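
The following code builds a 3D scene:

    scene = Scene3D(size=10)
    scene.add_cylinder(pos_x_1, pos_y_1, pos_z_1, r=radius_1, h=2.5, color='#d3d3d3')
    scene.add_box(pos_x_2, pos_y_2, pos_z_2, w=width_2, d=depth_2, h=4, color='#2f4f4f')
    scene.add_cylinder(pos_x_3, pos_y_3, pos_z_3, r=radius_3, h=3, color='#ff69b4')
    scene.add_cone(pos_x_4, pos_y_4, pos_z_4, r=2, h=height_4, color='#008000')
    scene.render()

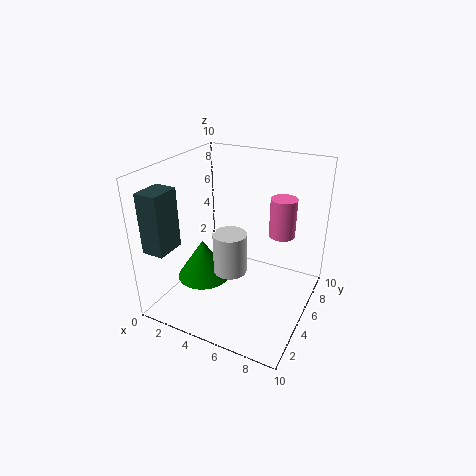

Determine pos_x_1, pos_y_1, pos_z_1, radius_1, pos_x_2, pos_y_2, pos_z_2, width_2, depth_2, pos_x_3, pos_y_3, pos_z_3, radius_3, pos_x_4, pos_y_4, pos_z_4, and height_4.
pos_x_1 = 6, pos_y_1 = 2, pos_z_1 = 4.5, radius_1 = 1, pos_x_2 = 0.5, pos_y_2 = 0.5, pos_z_2 = 5, width_2 = 1.5, depth_2 = 2, pos_x_3 = 7, pos_y_3 = 8.5, pos_z_3 = 4, radius_3 = 1, pos_x_4 = 2, pos_y_4 = 5, pos_z_4 = 1, height_4 = 3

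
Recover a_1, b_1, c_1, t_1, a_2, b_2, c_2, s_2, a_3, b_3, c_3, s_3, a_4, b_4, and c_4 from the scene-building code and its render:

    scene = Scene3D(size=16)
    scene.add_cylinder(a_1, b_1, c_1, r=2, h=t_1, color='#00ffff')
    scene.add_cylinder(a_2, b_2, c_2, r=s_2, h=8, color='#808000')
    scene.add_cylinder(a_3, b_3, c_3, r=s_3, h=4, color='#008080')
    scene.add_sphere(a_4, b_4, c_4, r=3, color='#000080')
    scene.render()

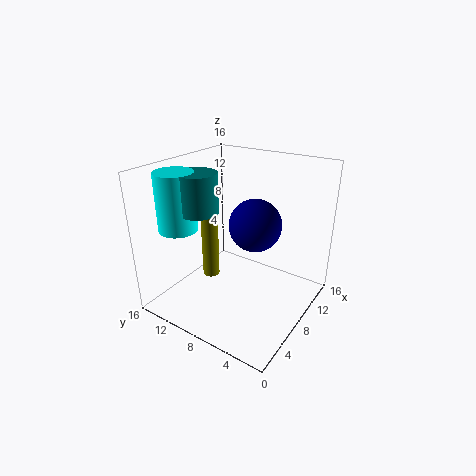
a_1 = 3
b_1 = 12
c_1 = 10
t_1 = 6
a_2 = 8
b_2 = 12
c_2 = 2
s_2 = 1
a_3 = 4
b_3 = 10
c_3 = 12
s_3 = 2
a_4 = 10
b_4 = 7
c_4 = 9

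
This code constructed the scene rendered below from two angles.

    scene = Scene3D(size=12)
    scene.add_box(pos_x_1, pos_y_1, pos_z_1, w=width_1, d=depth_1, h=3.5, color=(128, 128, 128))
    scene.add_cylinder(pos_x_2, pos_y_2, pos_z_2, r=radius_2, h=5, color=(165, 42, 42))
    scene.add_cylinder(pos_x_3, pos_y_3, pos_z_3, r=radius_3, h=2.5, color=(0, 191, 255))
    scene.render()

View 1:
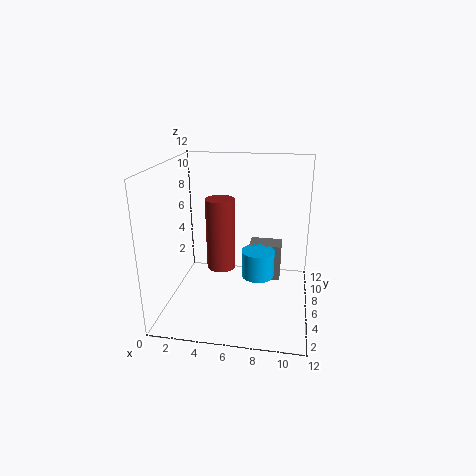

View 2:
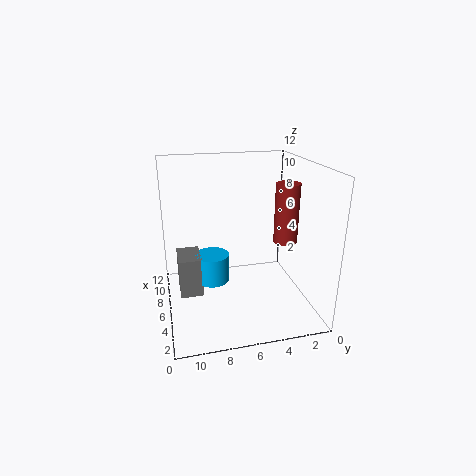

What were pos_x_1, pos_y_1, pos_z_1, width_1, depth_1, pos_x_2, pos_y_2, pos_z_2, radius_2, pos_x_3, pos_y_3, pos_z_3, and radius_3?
pos_x_1 = 6.5
pos_y_1 = 9
pos_z_1 = 0.5
width_1 = 3
depth_1 = 2
pos_x_2 = 5.5
pos_y_2 = 2
pos_z_2 = 5.5
radius_2 = 1
pos_x_3 = 7.5
pos_y_3 = 8
pos_z_3 = 1.5
radius_3 = 1.5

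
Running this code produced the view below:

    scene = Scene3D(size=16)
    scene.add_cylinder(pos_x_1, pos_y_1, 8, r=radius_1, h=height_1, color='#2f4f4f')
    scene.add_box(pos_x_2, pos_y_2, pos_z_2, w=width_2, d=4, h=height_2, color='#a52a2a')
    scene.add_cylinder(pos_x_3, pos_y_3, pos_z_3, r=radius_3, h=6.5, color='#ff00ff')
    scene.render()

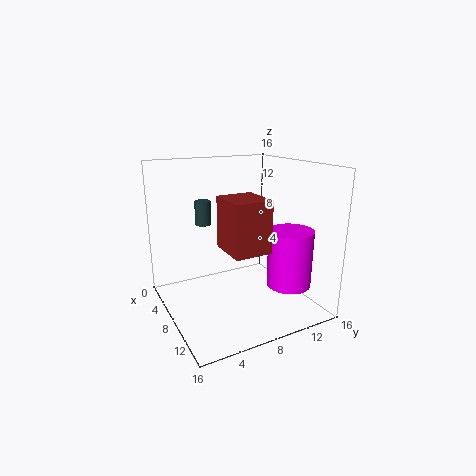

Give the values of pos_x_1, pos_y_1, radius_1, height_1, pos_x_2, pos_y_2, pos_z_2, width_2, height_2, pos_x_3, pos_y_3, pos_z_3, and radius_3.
pos_x_1 = 1.5; pos_y_1 = 6.5; radius_1 = 1; height_1 = 3; pos_x_2 = 8; pos_y_2 = 5.5; pos_z_2 = 7.5; width_2 = 4.5; height_2 = 5.5; pos_x_3 = 11; pos_y_3 = 13; pos_z_3 = 2.5; radius_3 = 2.5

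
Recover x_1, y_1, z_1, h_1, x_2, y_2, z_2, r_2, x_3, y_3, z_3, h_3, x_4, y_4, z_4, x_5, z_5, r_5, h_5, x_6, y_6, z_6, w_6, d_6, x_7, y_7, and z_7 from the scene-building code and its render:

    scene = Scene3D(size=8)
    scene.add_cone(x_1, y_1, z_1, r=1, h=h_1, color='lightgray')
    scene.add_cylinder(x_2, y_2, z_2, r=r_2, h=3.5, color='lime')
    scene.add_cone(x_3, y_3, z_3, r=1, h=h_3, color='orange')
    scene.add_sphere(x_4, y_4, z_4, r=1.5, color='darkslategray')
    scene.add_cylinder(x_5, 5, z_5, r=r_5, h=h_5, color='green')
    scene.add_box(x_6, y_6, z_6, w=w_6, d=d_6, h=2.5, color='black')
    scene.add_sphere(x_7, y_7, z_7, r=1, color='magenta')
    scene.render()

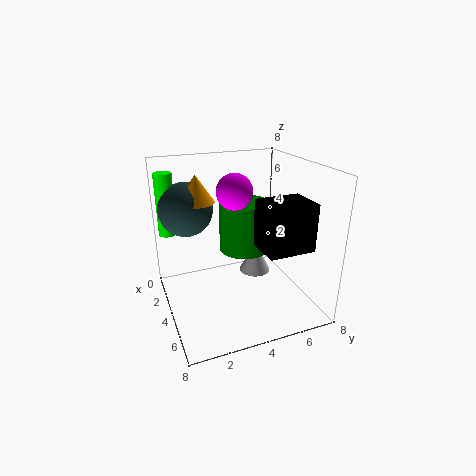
x_1 = 2; y_1 = 6; z_1 = 0.5; h_1 = 2; x_2 = 2; y_2 = 0.5; z_2 = 4; r_2 = 0.5; x_3 = 3; y_3 = 2; z_3 = 6; h_3 = 1.5; x_4 = 2.5; y_4 = 1.5; z_4 = 5.5; x_5 = 2.5; z_5 = 2.5; r_5 = 1.5; h_5 = 3; x_6 = 5; y_6 = 4.5; z_6 = 4; w_6 = 2; d_6 = 2.5; x_7 = 3.5; y_7 = 4; z_7 = 6.5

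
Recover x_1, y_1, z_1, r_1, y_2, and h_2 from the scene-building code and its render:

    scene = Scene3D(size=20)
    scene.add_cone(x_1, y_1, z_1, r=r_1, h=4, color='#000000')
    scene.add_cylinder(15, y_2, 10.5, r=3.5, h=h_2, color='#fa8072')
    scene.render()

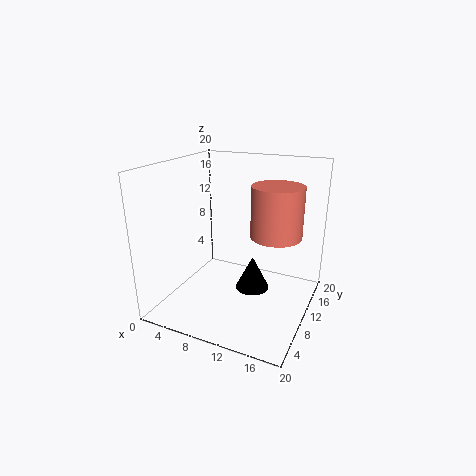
x_1 = 14.5
y_1 = 4.5
z_1 = 6.5
r_1 = 2
y_2 = 11.5
h_2 = 7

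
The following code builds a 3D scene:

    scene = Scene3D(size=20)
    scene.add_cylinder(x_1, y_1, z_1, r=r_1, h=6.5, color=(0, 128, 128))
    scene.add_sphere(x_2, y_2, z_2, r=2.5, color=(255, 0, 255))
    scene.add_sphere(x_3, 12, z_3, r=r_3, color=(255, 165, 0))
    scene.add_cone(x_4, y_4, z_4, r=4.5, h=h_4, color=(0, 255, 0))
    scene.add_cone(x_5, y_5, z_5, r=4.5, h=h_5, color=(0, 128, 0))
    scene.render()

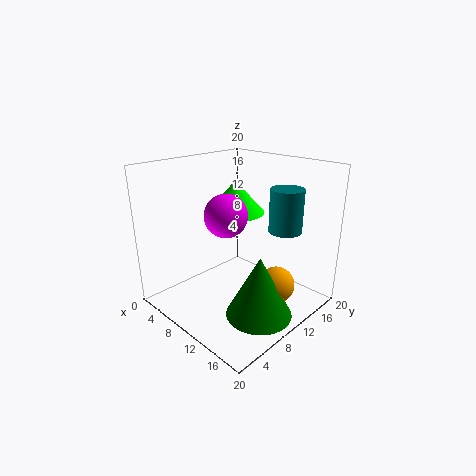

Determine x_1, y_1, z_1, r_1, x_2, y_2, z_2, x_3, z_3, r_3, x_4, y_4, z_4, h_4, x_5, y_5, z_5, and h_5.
x_1 = 12.5
y_1 = 17.5
z_1 = 9.5
r_1 = 2.5
x_2 = 13.5
y_2 = 4.5
z_2 = 15.5
x_3 = 15.5
z_3 = 4
r_3 = 2.5
x_4 = 5
y_4 = 14.5
z_4 = 11.5
h_4 = 5
x_5 = 15
y_5 = 9
z_5 = 0.5
h_5 = 8.5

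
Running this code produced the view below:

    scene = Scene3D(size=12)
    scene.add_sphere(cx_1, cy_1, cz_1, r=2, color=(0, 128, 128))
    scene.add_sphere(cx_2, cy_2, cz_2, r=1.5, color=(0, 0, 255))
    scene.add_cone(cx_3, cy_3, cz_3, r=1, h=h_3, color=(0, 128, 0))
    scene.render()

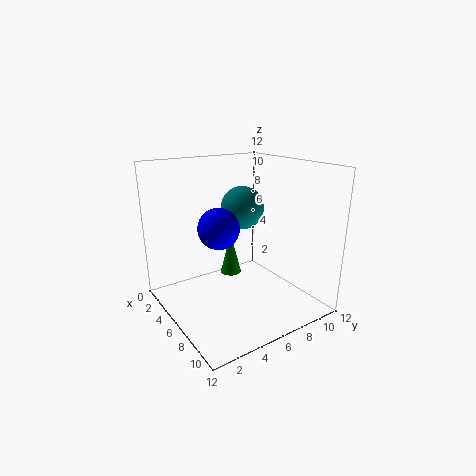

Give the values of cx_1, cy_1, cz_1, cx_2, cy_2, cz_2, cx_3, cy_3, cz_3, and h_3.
cx_1 = 3, cy_1 = 8.5, cz_1 = 7.5, cx_2 = 8, cy_2 = 3, cz_2 = 8, cx_3 = 2.5, cy_3 = 7.5, cz_3 = 1, h_3 = 4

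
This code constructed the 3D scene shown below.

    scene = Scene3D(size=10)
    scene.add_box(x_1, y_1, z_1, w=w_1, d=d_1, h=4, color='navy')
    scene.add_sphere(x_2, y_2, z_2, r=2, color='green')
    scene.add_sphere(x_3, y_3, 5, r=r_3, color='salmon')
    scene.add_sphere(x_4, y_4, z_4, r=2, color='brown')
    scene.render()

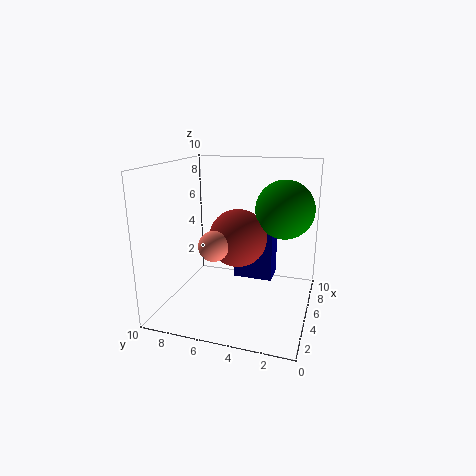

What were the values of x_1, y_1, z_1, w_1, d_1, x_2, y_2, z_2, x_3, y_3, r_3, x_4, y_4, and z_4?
x_1 = 7; y_1 = 3; z_1 = 1; w_1 = 2; d_1 = 3; x_2 = 6; y_2 = 2; z_2 = 7; x_3 = 3; y_3 = 6; r_3 = 1; x_4 = 5; y_4 = 5; z_4 = 5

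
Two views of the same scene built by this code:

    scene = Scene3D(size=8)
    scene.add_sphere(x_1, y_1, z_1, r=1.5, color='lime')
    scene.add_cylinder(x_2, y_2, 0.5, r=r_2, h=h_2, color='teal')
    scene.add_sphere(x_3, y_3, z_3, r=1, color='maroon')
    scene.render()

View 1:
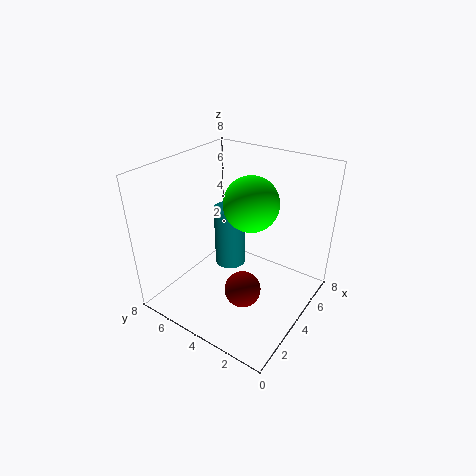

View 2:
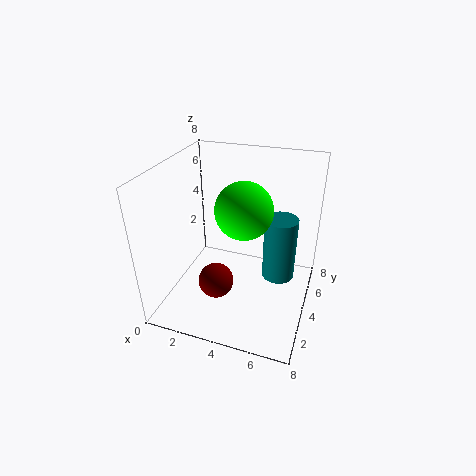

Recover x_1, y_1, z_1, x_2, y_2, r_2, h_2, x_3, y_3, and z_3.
x_1 = 4.5
y_1 = 3.5
z_1 = 6
x_2 = 6
y_2 = 6
r_2 = 1
h_2 = 4
x_3 = 3
y_3 = 3
z_3 = 1.5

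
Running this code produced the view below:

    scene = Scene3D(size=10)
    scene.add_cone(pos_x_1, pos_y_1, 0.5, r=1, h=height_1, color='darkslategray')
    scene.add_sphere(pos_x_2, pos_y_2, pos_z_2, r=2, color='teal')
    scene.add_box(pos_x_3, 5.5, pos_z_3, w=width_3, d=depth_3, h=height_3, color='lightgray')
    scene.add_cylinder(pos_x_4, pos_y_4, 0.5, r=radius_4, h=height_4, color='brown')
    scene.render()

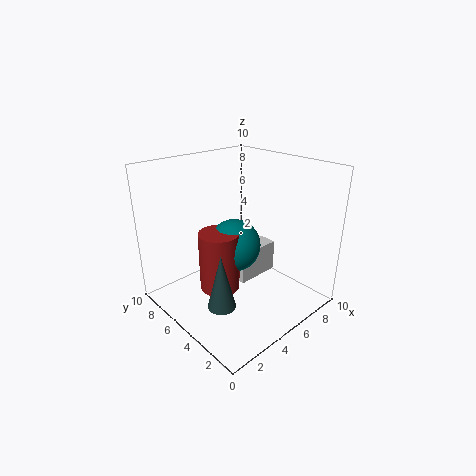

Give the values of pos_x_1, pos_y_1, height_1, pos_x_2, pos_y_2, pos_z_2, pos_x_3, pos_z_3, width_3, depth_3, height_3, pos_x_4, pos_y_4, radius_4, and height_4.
pos_x_1 = 3
pos_y_1 = 4.5
height_1 = 4
pos_x_2 = 6
pos_y_2 = 6.5
pos_z_2 = 3.5
pos_x_3 = 6
pos_z_3 = 0.5
width_3 = 3.5
depth_3 = 1.5
height_3 = 2.5
pos_x_4 = 4.5
pos_y_4 = 6.5
radius_4 = 1.5
height_4 = 4.5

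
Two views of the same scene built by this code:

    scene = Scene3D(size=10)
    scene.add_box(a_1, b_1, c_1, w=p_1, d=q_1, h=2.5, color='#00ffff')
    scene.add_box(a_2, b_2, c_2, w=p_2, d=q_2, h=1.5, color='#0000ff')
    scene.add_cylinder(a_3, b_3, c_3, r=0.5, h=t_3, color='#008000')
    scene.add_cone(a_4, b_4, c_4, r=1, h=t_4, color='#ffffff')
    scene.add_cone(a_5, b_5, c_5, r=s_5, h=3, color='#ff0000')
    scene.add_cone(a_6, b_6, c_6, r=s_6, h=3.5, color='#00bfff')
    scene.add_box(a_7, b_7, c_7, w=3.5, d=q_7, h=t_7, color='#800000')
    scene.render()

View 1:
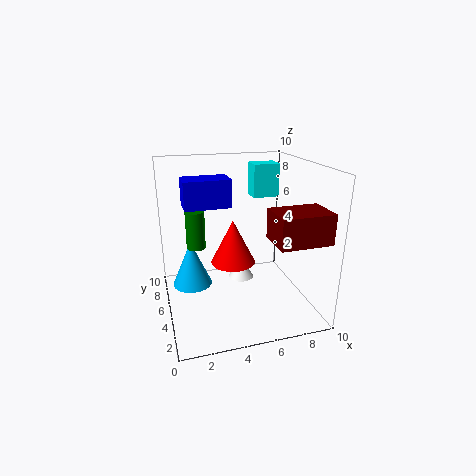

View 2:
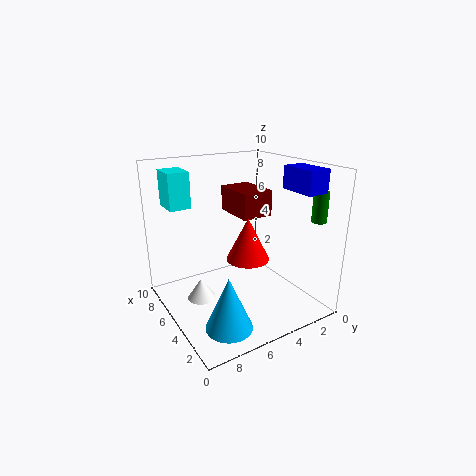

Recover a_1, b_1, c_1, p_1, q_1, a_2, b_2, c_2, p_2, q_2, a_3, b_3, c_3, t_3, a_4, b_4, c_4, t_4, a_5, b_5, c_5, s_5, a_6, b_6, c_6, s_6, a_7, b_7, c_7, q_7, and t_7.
a_1 = 7, b_1 = 7.5, c_1 = 7, p_1 = 2, q_1 = 1.5, a_2 = 1, b_2 = 1, c_2 = 8.5, p_2 = 2.5, q_2 = 1.5, a_3 = 1.5, b_3 = 1, c_3 = 6.5, t_3 = 2, a_4 = 6, b_4 = 7.5, c_4 = 0.5, t_4 = 1.5, a_5 = 4.5, b_5 = 4.5, c_5 = 3.5, s_5 = 1.5, a_6 = 2, b_6 = 7.5, c_6 = 0.5, s_6 = 1.5, a_7 = 6.5, b_7 = 1, c_7 = 5.5, q_7 = 2.5, t_7 = 2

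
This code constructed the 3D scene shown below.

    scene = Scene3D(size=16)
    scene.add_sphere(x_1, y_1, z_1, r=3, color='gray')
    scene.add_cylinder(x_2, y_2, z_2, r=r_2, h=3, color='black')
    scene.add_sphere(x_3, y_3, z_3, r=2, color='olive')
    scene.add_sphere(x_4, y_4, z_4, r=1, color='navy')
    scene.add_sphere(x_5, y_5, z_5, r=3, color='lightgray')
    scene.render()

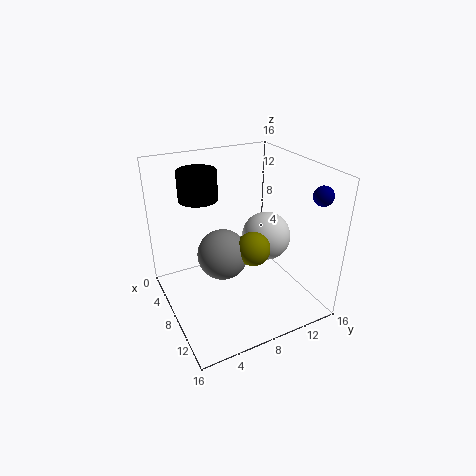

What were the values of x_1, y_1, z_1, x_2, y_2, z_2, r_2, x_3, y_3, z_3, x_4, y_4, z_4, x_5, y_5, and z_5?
x_1 = 6, y_1 = 7, z_1 = 5, x_2 = 7, y_2 = 4, z_2 = 13, r_2 = 2, x_3 = 8, y_3 = 10, z_3 = 6, x_4 = 14, y_4 = 14, z_4 = 14, x_5 = 6, y_5 = 13, z_5 = 6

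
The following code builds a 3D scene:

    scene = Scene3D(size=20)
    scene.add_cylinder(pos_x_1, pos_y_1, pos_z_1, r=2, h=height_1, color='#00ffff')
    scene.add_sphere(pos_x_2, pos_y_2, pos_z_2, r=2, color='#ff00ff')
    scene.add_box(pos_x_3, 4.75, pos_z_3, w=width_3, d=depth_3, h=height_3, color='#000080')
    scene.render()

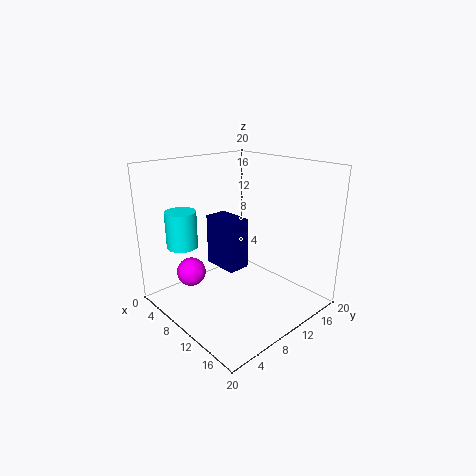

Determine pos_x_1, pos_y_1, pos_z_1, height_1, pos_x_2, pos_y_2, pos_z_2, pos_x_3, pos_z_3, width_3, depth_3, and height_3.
pos_x_1 = 7.25, pos_y_1 = 2.75, pos_z_1 = 10, height_1 = 4.75, pos_x_2 = 6.25, pos_y_2 = 4.5, pos_z_2 = 5.25, pos_x_3 = 10, pos_z_3 = 8.25, width_3 = 4.5, depth_3 = 2.75, height_3 = 6.25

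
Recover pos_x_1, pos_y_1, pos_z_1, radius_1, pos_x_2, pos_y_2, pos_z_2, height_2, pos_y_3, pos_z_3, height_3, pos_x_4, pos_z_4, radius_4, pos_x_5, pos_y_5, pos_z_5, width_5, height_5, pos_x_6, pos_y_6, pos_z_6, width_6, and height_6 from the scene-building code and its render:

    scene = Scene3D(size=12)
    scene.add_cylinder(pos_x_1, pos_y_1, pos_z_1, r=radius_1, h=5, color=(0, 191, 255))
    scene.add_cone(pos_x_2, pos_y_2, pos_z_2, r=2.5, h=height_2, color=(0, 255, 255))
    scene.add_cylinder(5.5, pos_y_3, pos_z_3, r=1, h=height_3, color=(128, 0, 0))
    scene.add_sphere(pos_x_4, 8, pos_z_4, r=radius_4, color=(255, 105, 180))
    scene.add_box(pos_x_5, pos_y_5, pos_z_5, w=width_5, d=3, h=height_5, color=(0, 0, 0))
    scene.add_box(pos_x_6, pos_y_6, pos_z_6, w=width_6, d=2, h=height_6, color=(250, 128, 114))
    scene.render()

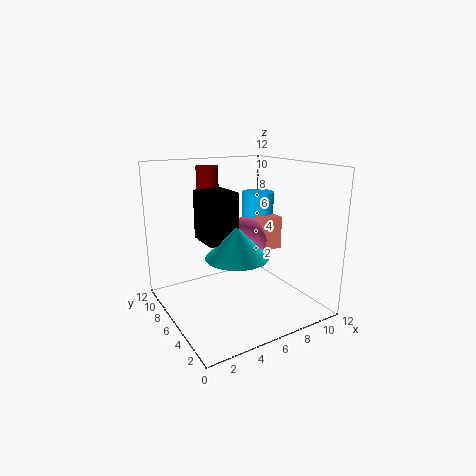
pos_x_1 = 10, pos_y_1 = 9, pos_z_1 = 4, radius_1 = 1.5, pos_x_2 = 5, pos_y_2 = 4.5, pos_z_2 = 5, height_2 = 2.5, pos_y_3 = 10.5, pos_z_3 = 8, height_3 = 3.5, pos_x_4 = 8, pos_z_4 = 5, radius_4 = 2, pos_x_5 = 3, pos_y_5 = 5, pos_z_5 = 6, width_5 = 2.5, height_5 = 4, pos_x_6 = 9, pos_y_6 = 6.5, pos_z_6 = 4, width_6 = 2, height_6 = 3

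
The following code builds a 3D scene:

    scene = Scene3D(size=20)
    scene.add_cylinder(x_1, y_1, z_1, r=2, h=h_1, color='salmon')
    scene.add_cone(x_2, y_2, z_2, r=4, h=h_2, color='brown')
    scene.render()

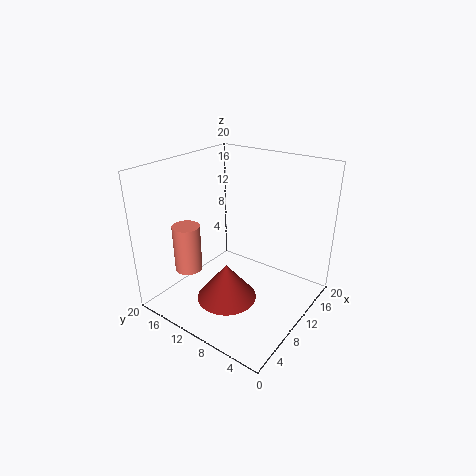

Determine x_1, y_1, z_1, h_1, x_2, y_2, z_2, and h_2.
x_1 = 7, y_1 = 17, z_1 = 4, h_1 = 7, x_2 = 6, y_2 = 9, z_2 = 3, h_2 = 5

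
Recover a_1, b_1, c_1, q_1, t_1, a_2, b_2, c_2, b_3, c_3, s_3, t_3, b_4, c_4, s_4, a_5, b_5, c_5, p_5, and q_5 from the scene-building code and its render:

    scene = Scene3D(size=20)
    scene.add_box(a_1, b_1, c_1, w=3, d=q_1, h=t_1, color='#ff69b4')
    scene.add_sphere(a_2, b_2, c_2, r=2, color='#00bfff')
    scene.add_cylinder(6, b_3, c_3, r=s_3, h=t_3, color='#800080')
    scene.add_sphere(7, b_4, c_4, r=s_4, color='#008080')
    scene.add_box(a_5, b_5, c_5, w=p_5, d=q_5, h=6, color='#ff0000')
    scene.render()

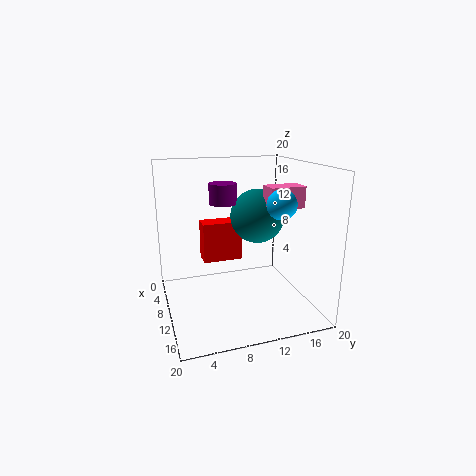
a_1 = 9; b_1 = 14; c_1 = 14; q_1 = 5; t_1 = 3; a_2 = 13; b_2 = 15; c_2 = 15; b_3 = 9; c_3 = 14; s_3 = 2; t_3 = 3; b_4 = 14; c_4 = 12; s_4 = 4; a_5 = 3; b_5 = 6; c_5 = 5; p_5 = 3; q_5 = 6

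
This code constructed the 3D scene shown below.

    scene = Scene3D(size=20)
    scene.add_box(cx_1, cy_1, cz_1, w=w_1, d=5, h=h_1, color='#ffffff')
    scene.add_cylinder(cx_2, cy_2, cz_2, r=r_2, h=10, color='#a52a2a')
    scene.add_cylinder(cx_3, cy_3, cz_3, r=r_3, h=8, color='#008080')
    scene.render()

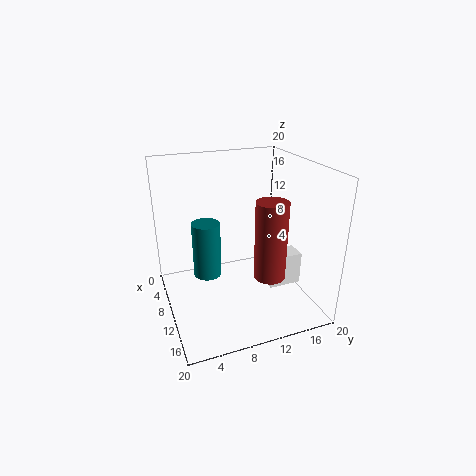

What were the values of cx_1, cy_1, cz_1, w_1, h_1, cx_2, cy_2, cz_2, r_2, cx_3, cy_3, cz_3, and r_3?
cx_1 = 8, cy_1 = 15, cz_1 = 1, w_1 = 3, h_1 = 5, cx_2 = 16, cy_2 = 12, cz_2 = 7, r_2 = 2, cx_3 = 8, cy_3 = 6, cz_3 = 4, r_3 = 2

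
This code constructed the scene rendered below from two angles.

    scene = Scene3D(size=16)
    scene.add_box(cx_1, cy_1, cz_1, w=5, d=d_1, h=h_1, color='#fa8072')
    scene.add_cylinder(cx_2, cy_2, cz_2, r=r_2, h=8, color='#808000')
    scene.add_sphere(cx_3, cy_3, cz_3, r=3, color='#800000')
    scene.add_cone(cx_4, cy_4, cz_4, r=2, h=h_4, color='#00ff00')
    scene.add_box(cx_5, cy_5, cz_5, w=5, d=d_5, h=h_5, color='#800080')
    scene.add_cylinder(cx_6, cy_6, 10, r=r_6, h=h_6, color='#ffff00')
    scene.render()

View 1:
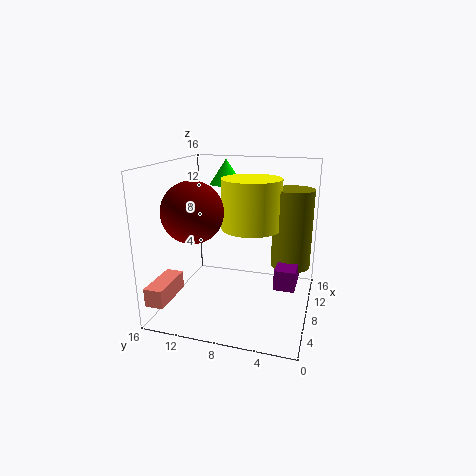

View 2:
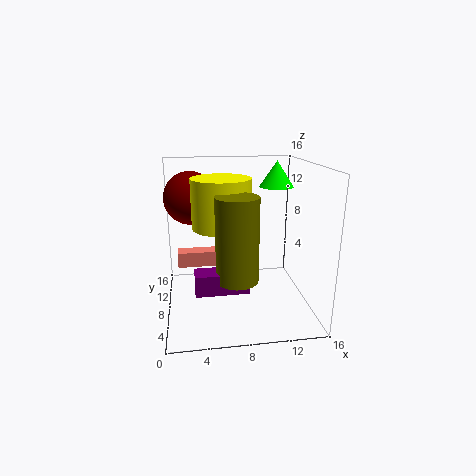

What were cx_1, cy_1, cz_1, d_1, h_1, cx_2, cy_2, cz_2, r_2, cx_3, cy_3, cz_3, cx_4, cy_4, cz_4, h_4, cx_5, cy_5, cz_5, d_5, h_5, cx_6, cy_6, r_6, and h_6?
cx_1 = 1; cy_1 = 14; cz_1 = 2; d_1 = 2; h_1 = 2; cx_2 = 7; cy_2 = 2; cz_2 = 6; r_2 = 2; cx_3 = 3; cy_3 = 11; cz_3 = 12; cx_4 = 13; cy_4 = 11; cz_4 = 13; h_4 = 3; cx_5 = 3; cy_5 = 1; cz_5 = 5; d_5 = 2; h_5 = 2; cx_6 = 6; cy_6 = 6; r_6 = 3; h_6 = 5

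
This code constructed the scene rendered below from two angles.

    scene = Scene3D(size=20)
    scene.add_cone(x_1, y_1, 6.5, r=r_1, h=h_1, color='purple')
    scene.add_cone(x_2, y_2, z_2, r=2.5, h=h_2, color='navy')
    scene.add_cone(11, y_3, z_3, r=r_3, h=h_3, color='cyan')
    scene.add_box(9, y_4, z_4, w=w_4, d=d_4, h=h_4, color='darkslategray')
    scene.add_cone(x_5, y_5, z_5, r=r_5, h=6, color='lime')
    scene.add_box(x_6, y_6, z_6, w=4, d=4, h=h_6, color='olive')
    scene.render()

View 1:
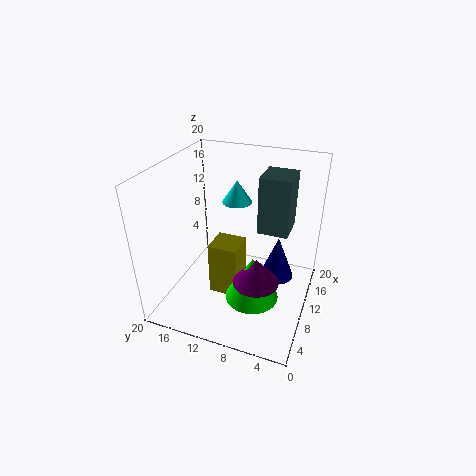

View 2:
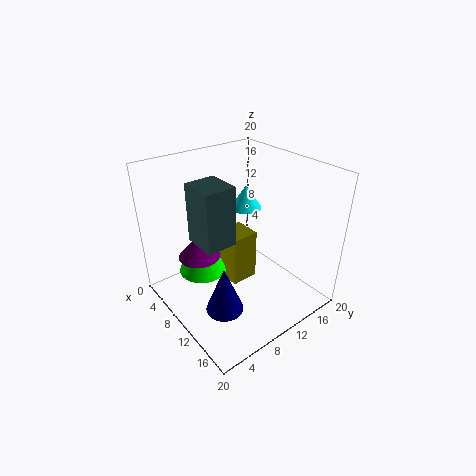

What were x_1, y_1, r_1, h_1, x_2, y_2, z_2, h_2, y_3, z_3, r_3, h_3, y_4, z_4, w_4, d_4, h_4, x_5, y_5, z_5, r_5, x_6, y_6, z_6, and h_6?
x_1 = 6
y_1 = 6
r_1 = 3
h_1 = 3.5
x_2 = 13.5
y_2 = 5
z_2 = 2.5
h_2 = 6.5
y_3 = 10.5
z_3 = 15
r_3 = 2
h_3 = 3
y_4 = 3
z_4 = 12
w_4 = 4.5
d_4 = 4
h_4 = 7.5
x_5 = 6
y_5 = 6.5
z_5 = 4
r_5 = 3.5
x_6 = 6.5
y_6 = 9
z_6 = 2.5
h_6 = 7.5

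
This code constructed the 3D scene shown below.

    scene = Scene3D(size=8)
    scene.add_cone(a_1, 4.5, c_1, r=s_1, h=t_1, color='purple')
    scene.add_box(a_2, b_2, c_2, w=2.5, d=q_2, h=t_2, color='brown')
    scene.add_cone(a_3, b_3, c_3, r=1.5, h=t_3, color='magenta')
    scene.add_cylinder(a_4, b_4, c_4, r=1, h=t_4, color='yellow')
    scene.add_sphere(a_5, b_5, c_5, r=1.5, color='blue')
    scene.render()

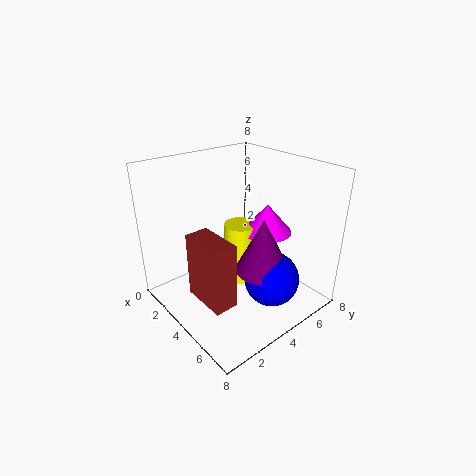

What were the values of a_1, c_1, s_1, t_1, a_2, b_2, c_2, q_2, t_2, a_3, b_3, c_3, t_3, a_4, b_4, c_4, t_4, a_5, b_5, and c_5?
a_1 = 5.5; c_1 = 2.5; s_1 = 1.5; t_1 = 3; a_2 = 3.5; b_2 = 1; c_2 = 1.5; q_2 = 1.25; t_2 = 3.5; a_3 = 3.75; b_3 = 6.5; c_3 = 3.5; t_3 = 1.75; a_4 = 2.75; b_4 = 5.25; c_4 = 0.25; t_4 = 3.75; a_5 = 6; b_5 = 4.75; c_5 = 2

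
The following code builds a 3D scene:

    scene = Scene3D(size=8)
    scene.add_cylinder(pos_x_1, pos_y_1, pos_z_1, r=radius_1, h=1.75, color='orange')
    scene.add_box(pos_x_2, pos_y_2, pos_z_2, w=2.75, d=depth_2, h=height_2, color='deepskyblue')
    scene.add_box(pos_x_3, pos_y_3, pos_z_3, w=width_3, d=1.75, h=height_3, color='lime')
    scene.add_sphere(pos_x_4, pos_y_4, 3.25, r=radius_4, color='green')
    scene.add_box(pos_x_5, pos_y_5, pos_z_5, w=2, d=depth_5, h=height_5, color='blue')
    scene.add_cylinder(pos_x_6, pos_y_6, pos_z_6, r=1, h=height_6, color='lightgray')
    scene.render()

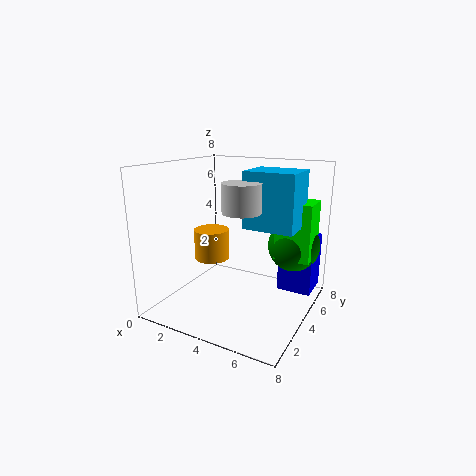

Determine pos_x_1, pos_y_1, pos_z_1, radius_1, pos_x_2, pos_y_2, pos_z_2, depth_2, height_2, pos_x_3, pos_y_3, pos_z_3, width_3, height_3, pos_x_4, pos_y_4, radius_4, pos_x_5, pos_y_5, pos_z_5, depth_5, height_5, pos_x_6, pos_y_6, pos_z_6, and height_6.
pos_x_1 = 2.25
pos_y_1 = 4
pos_z_1 = 2.5
radius_1 = 1
pos_x_2 = 4.5
pos_y_2 = 3.5
pos_z_2 = 4.75
depth_2 = 2.25
height_2 = 3
pos_x_3 = 5.75
pos_y_3 = 5
pos_z_3 = 2.75
width_3 = 2
height_3 = 3.25
pos_x_4 = 6.5
pos_y_4 = 6.25
radius_4 = 1.5
pos_x_5 = 5.75
pos_y_5 = 5.75
pos_z_5 = 0.5
depth_5 = 2
height_5 = 3.25
pos_x_6 = 4.75
pos_y_6 = 3
pos_z_6 = 5.75
height_6 = 1.5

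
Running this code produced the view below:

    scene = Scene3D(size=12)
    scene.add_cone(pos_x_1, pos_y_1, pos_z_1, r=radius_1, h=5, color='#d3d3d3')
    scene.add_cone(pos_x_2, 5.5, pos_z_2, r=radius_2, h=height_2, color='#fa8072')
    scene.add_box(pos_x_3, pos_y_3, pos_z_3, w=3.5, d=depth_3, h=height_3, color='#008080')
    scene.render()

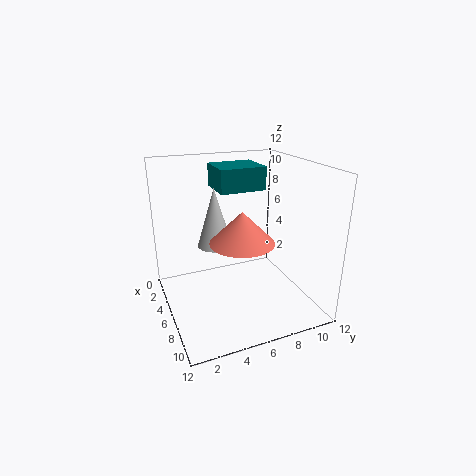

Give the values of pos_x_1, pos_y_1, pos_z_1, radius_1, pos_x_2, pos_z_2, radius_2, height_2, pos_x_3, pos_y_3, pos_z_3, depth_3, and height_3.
pos_x_1 = 4.5
pos_y_1 = 4.5
pos_z_1 = 5
radius_1 = 1.5
pos_x_2 = 8
pos_z_2 = 6.5
radius_2 = 2.5
height_2 = 2.5
pos_x_3 = 1.5
pos_y_3 = 5
pos_z_3 = 9.5
depth_3 = 4
height_3 = 2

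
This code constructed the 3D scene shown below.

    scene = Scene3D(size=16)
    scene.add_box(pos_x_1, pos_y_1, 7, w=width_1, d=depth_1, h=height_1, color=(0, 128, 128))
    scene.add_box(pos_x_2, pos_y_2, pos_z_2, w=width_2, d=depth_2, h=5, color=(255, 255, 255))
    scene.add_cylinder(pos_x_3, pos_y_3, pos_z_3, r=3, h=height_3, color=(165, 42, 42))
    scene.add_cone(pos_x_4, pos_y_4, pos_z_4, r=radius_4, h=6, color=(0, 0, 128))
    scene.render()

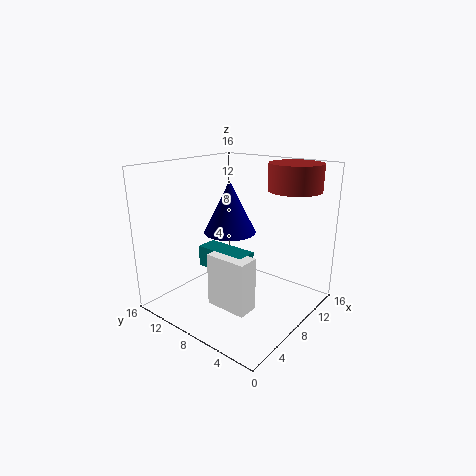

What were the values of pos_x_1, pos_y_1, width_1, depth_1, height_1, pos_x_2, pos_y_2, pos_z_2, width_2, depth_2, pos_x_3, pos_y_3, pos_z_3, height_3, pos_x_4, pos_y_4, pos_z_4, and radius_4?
pos_x_1 = 2; pos_y_1 = 3; width_1 = 2; depth_1 = 5; height_1 = 2; pos_x_2 = 1; pos_y_2 = 2; pos_z_2 = 4; width_2 = 2; depth_2 = 4; pos_x_3 = 13; pos_y_3 = 4; pos_z_3 = 13; height_3 = 3; pos_x_4 = 9; pos_y_4 = 10; pos_z_4 = 8; radius_4 = 3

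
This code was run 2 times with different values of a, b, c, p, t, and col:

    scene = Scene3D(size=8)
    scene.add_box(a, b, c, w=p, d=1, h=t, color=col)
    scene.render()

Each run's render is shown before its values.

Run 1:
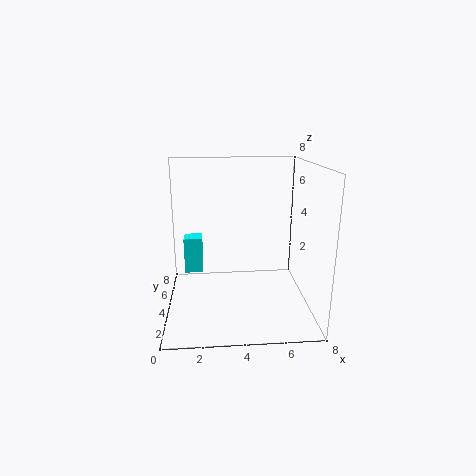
a = 1, b = 4, c = 2, p = 1, t = 2, col = 'cyan'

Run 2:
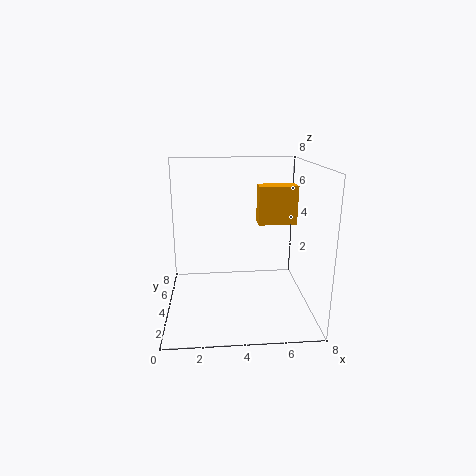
a = 5, b = 3, c = 5, p = 2, t = 2, col = 'orange'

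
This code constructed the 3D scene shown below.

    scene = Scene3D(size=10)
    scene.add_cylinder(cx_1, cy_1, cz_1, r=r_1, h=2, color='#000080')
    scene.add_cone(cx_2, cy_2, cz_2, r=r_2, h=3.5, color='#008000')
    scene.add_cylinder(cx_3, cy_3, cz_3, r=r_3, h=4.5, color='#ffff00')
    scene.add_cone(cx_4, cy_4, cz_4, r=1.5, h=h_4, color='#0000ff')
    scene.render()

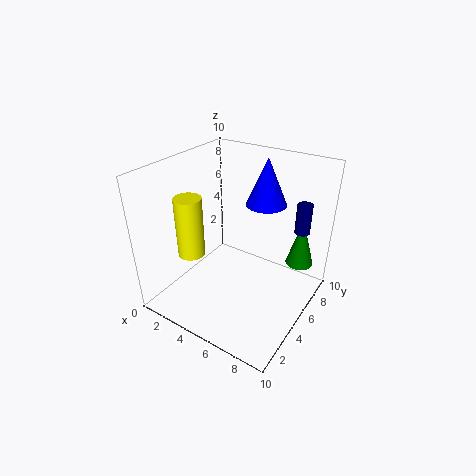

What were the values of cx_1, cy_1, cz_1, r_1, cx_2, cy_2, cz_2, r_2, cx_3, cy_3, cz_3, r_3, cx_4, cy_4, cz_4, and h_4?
cx_1 = 9; cy_1 = 6.5; cz_1 = 6; r_1 = 0.5; cx_2 = 8.5; cy_2 = 8; cz_2 = 2.5; r_2 = 1; cx_3 = 1.5; cy_3 = 4; cz_3 = 3; r_3 = 1; cx_4 = 5.5; cy_4 = 8; cz_4 = 6.5; h_4 = 3.5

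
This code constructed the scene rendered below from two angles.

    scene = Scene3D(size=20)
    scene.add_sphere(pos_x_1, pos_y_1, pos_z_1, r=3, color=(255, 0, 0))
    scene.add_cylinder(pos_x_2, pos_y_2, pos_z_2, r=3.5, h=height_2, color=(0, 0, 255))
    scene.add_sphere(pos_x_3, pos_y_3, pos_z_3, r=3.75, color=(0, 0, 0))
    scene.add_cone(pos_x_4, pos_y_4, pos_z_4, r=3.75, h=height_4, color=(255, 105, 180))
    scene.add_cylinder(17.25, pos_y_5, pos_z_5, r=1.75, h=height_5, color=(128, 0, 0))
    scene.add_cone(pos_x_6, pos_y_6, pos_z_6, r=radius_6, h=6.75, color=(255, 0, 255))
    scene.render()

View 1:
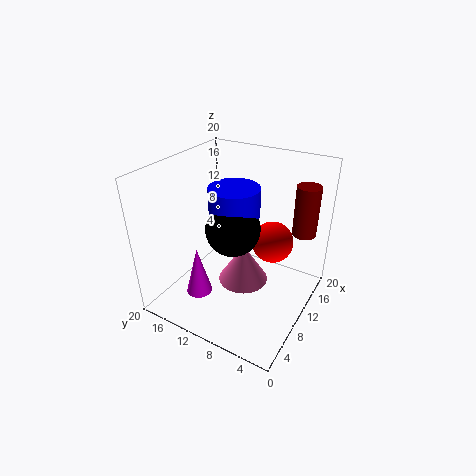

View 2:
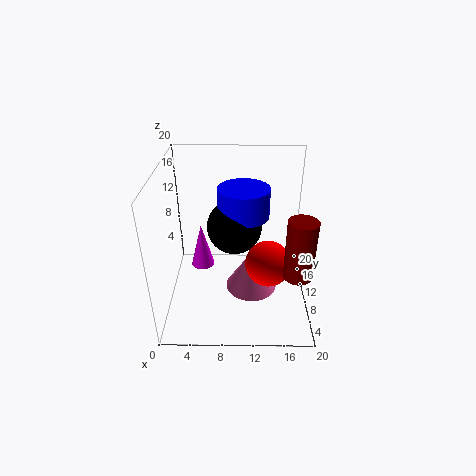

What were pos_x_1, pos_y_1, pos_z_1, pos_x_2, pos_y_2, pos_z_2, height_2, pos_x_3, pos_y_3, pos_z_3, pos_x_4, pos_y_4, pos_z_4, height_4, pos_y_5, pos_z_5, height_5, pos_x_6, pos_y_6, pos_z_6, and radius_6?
pos_x_1 = 14
pos_y_1 = 6.5
pos_z_1 = 8.25
pos_x_2 = 10.75
pos_y_2 = 11
pos_z_2 = 13
height_2 = 4
pos_x_3 = 9.5
pos_y_3 = 10.5
pos_z_3 = 11.5
pos_x_4 = 12
pos_y_4 = 10.25
pos_z_4 = 1.5
height_4 = 6
pos_y_5 = 3
pos_z_5 = 9
height_5 = 7.5
pos_x_6 = 4.5
pos_y_6 = 13
pos_z_6 = 3.5
radius_6 = 1.75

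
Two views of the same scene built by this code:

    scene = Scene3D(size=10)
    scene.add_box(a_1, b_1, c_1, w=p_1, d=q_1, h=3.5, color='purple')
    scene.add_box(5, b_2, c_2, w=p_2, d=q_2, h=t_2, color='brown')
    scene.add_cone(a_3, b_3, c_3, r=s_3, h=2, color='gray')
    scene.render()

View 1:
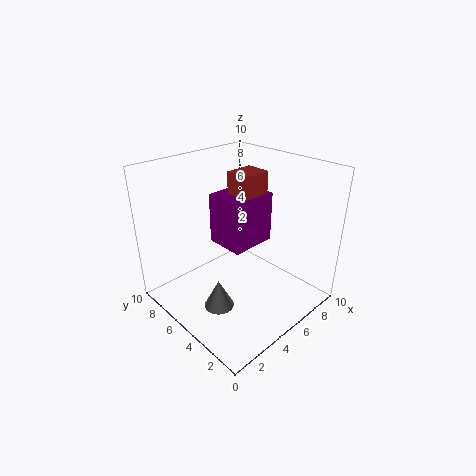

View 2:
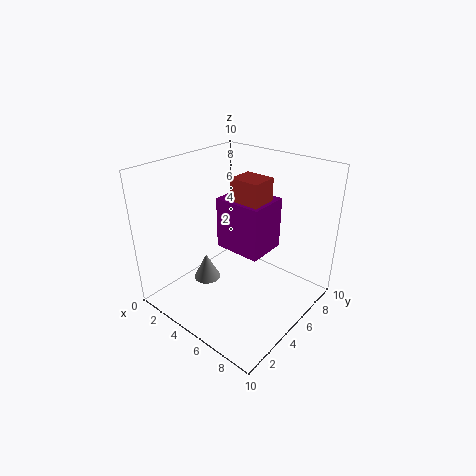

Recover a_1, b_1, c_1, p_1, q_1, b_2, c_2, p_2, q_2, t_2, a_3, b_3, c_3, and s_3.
a_1 = 4; b_1 = 4; c_1 = 4.5; p_1 = 3.25; q_1 = 2.75; b_2 = 4.25; c_2 = 8; p_2 = 2; q_2 = 1.75; t_2 = 1.5; a_3 = 2.5; b_3 = 4.25; c_3 = 1; s_3 = 1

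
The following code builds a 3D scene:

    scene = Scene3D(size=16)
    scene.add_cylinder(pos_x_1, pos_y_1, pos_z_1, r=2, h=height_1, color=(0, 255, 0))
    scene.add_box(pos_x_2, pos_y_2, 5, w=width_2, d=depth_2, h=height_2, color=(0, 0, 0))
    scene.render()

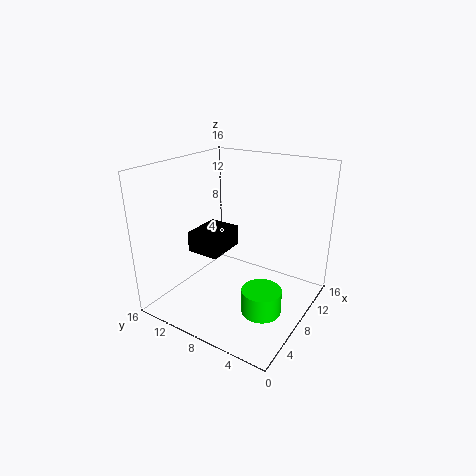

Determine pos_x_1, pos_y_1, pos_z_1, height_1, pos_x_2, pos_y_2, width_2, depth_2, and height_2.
pos_x_1 = 4.5, pos_y_1 = 3, pos_z_1 = 2.5, height_1 = 2.5, pos_x_2 = 7, pos_y_2 = 10.5, width_2 = 5, depth_2 = 4, height_2 = 2.5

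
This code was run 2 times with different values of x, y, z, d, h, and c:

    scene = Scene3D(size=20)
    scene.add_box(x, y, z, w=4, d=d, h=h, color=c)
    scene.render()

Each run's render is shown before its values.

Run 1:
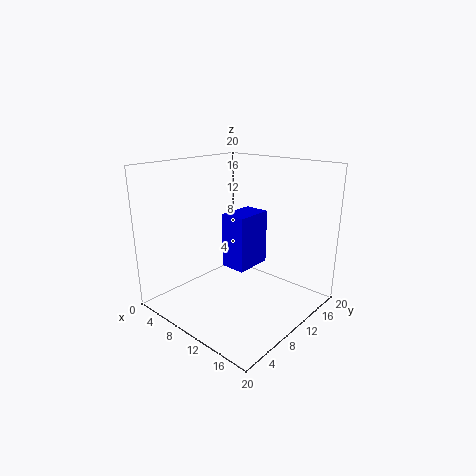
x = 5
y = 12
z = 3.5
d = 6
h = 8.5
c = 'blue'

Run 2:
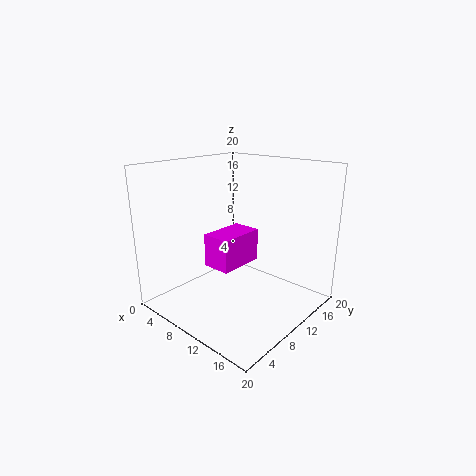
x = 7.5
y = 6
z = 6.5
d = 6.5
h = 4.5
c = 'magenta'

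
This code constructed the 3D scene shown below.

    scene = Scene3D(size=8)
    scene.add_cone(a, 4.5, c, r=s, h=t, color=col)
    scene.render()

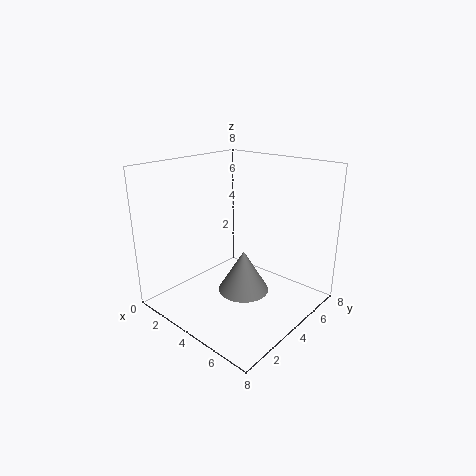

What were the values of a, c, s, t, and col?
a = 4
c = 0.5
s = 1.5
t = 2.5
col = 'gray'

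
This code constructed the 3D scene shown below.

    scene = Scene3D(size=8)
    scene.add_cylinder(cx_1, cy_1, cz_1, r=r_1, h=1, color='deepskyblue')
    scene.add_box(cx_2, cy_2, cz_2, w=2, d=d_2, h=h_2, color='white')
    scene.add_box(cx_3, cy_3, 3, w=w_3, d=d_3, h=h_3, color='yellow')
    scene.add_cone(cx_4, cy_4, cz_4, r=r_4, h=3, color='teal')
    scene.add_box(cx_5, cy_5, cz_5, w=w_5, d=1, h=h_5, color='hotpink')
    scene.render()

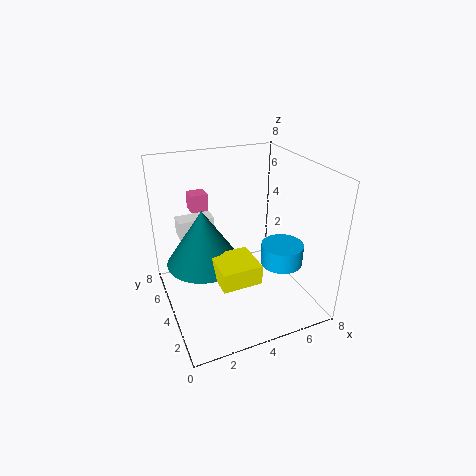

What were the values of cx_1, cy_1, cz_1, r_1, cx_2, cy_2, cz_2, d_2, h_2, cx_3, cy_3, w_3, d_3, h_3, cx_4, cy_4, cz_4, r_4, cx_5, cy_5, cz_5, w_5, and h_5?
cx_1 = 5; cy_1 = 1; cz_1 = 4; r_1 = 1; cx_2 = 1; cy_2 = 5; cz_2 = 4; d_2 = 1; h_2 = 1; cx_3 = 2; cy_3 = 1; w_3 = 2; d_3 = 2; h_3 = 1; cx_4 = 2; cy_4 = 4; cz_4 = 3; r_4 = 2; cx_5 = 2; cy_5 = 6; cz_5 = 5; w_5 = 1; h_5 = 1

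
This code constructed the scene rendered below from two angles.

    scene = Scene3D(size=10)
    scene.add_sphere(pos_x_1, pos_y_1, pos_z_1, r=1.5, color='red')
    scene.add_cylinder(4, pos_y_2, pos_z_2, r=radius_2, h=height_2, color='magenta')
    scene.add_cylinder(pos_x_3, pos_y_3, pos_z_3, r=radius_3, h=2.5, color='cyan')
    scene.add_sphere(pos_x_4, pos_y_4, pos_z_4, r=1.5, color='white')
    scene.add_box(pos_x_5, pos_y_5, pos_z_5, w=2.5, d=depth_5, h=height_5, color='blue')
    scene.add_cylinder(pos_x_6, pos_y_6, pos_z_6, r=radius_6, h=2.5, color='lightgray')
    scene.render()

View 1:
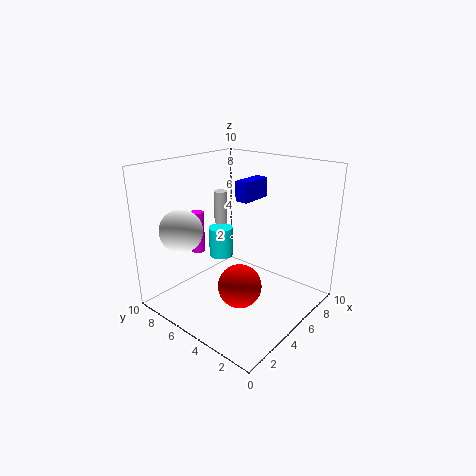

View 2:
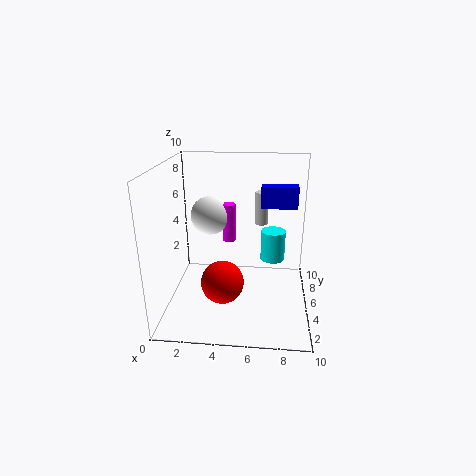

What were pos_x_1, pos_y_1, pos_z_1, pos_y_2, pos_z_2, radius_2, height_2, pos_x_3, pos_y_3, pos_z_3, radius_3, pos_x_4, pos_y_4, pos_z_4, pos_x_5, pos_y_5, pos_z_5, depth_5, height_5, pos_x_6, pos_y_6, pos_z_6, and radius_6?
pos_x_1 = 4; pos_y_1 = 4; pos_z_1 = 2; pos_y_2 = 8; pos_z_2 = 3.5; radius_2 = 0.5; height_2 = 3; pos_x_3 = 7.5; pos_y_3 = 9; pos_z_3 = 1.5; radius_3 = 1; pos_x_4 = 2.5; pos_y_4 = 8; pos_z_4 = 5.5; pos_x_5 = 6.5; pos_y_5 = 5.5; pos_z_5 = 7; depth_5 = 1; height_5 = 1.5; pos_x_6 = 6.5; pos_y_6 = 8; pos_z_6 = 5; radius_6 = 0.5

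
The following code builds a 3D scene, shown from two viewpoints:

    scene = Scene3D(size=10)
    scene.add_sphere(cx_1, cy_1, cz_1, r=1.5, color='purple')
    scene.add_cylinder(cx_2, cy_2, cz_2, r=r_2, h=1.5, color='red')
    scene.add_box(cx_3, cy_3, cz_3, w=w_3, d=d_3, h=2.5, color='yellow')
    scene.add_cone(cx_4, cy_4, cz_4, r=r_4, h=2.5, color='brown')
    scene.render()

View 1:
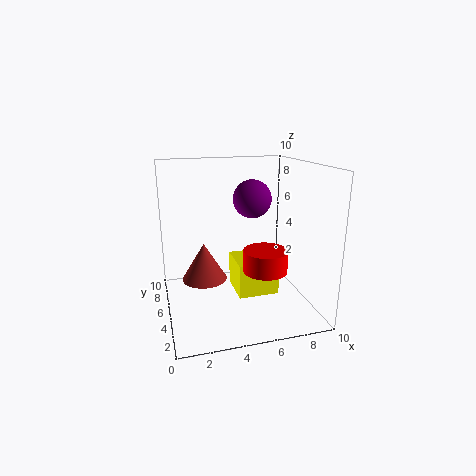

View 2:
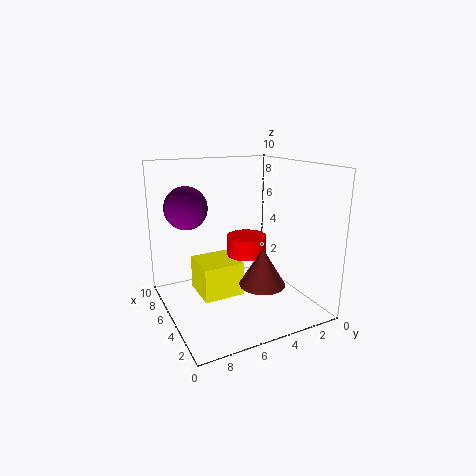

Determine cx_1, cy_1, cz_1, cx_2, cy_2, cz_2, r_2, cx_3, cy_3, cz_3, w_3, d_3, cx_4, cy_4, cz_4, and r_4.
cx_1 = 7
cy_1 = 8
cz_1 = 7
cx_2 = 6.5
cy_2 = 3.5
cz_2 = 3
r_2 = 1.5
cx_3 = 5
cy_3 = 4.5
cz_3 = 0.5
w_3 = 3
d_3 = 3
cx_4 = 2.5
cy_4 = 4.5
cz_4 = 2.5
r_4 = 1.5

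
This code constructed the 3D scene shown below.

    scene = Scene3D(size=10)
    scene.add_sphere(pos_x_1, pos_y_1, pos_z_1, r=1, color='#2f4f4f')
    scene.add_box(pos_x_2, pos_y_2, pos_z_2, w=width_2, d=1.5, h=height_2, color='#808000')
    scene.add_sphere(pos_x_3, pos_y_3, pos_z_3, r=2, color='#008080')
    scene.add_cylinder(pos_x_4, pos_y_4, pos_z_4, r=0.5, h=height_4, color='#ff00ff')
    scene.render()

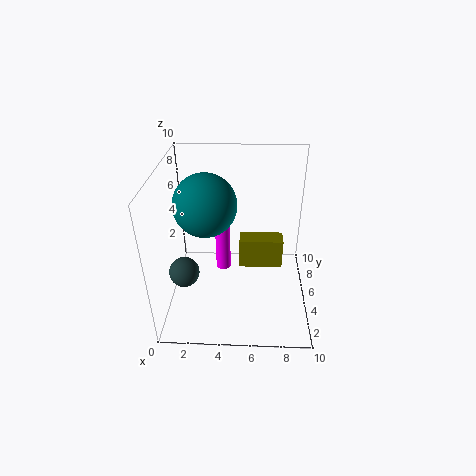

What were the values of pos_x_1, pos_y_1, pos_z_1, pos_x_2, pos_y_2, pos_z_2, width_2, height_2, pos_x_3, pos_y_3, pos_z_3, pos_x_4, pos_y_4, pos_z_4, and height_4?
pos_x_1 = 1.5
pos_y_1 = 3
pos_z_1 = 3.5
pos_x_2 = 5
pos_y_2 = 7.5
pos_z_2 = 0.5
width_2 = 3.5
height_2 = 2.5
pos_x_3 = 3
pos_y_3 = 4
pos_z_3 = 8
pos_x_4 = 4
pos_y_4 = 4.5
pos_z_4 = 3
height_4 = 5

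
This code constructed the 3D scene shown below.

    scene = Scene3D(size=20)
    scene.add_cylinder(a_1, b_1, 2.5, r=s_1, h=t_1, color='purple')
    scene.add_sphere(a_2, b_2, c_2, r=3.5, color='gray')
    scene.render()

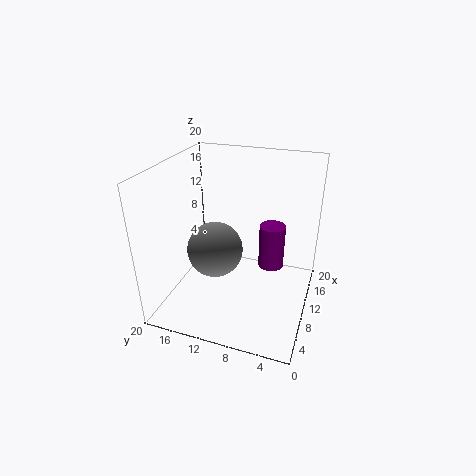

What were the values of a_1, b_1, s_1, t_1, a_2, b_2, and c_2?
a_1 = 16; b_1 = 6.5; s_1 = 2; t_1 = 7; a_2 = 5.5; b_2 = 11.5; c_2 = 10.5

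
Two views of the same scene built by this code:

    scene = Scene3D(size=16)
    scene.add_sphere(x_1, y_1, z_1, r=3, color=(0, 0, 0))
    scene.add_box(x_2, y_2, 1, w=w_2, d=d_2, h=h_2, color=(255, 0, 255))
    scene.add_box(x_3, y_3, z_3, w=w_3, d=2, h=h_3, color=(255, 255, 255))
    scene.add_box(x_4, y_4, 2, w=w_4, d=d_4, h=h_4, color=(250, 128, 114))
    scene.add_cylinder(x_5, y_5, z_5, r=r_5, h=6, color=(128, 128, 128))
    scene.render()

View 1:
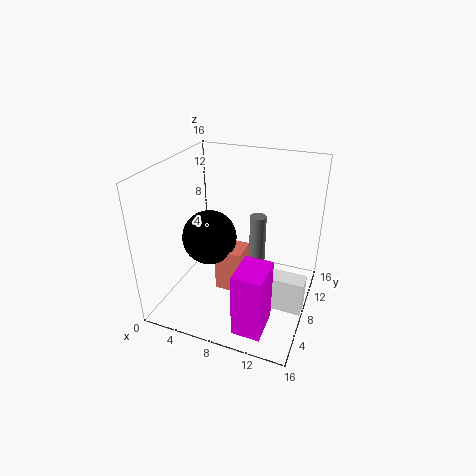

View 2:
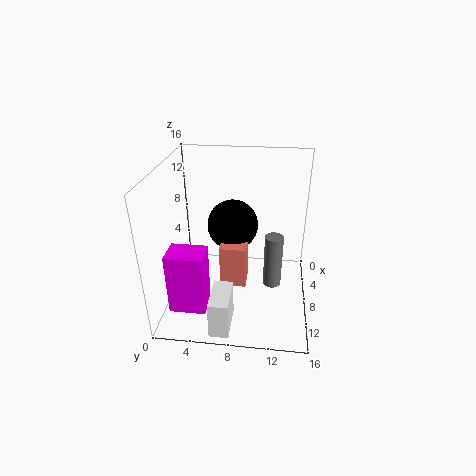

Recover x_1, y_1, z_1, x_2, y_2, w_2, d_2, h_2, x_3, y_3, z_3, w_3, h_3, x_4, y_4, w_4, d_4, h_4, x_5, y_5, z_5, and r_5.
x_1 = 5
y_1 = 7
z_1 = 8
x_2 = 10
y_2 = 1
w_2 = 3
d_2 = 4
h_2 = 7
x_3 = 12
y_3 = 6
z_3 = 1
w_3 = 4
h_3 = 4
x_4 = 6
y_4 = 6
w_4 = 3
d_4 = 3
h_4 = 5
x_5 = 9
y_5 = 12
z_5 = 3
r_5 = 1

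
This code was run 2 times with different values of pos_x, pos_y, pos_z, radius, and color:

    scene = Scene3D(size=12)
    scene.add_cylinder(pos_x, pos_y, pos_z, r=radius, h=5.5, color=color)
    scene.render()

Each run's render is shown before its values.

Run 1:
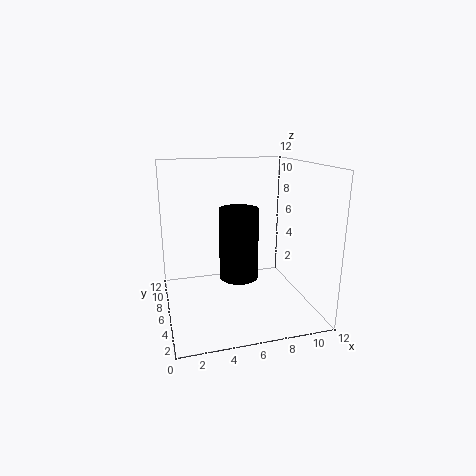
pos_x = 5.5; pos_y = 4; pos_z = 3.5; radius = 1.5; color = 'black'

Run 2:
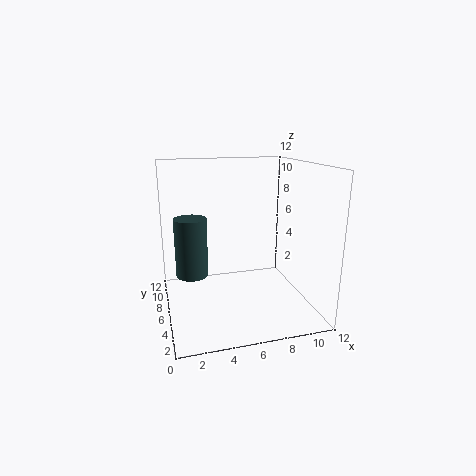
pos_x = 2.5; pos_y = 9.5; pos_z = 1.5; radius = 1.5; color = 'darkslategray'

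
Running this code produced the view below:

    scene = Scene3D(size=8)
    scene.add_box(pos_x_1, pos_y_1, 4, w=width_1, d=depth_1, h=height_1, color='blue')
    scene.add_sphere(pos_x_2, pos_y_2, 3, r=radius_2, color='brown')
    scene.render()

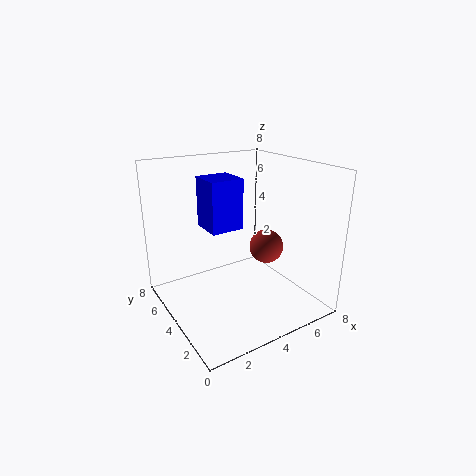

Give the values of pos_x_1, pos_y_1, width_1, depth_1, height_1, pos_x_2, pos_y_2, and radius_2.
pos_x_1 = 3
pos_y_1 = 5
width_1 = 2
depth_1 = 2
height_1 = 3
pos_x_2 = 6
pos_y_2 = 4
radius_2 = 1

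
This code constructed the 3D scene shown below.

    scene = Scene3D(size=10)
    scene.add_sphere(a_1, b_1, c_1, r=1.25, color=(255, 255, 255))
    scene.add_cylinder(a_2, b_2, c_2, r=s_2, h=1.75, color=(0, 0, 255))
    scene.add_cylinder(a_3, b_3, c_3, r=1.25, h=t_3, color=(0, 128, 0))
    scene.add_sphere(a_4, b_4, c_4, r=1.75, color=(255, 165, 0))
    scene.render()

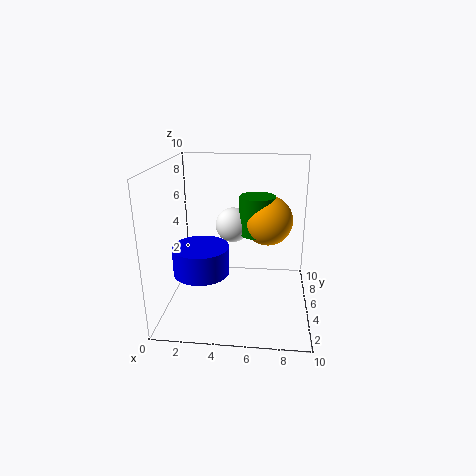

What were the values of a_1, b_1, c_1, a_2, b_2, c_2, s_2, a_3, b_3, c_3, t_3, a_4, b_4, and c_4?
a_1 = 4.5, b_1 = 6.25, c_1 = 5.5, a_2 = 3, b_2 = 2.25, c_2 = 3.75, s_2 = 1.75, a_3 = 6.25, b_3 = 6, c_3 = 5, t_3 = 2.75, a_4 = 7, b_4 = 6, c_4 = 6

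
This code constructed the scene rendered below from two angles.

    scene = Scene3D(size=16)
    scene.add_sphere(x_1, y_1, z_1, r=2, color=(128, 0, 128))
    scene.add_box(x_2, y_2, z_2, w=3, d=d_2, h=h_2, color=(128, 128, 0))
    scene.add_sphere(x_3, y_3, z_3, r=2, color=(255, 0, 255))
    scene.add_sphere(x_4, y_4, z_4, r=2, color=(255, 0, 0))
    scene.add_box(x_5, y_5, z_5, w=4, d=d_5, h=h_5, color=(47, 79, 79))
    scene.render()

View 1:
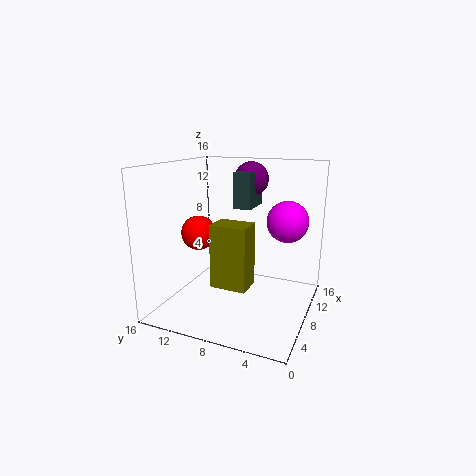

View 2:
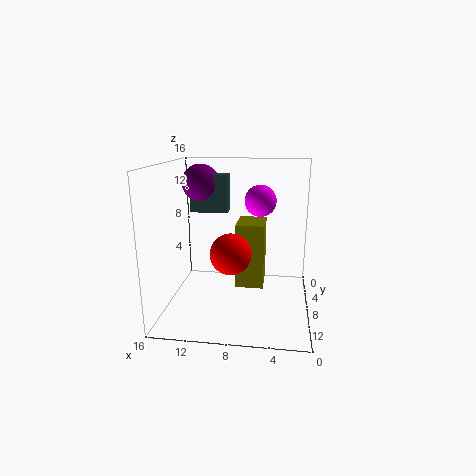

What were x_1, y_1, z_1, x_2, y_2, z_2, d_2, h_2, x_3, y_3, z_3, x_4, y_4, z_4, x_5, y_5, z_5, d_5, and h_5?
x_1 = 12, y_1 = 8, z_1 = 14, x_2 = 5, y_2 = 6, z_2 = 3, d_2 = 4, h_2 = 7, x_3 = 6, y_3 = 2, z_3 = 11, x_4 = 8, y_4 = 13, z_4 = 8, x_5 = 9, y_5 = 7, z_5 = 11, d_5 = 2, h_5 = 4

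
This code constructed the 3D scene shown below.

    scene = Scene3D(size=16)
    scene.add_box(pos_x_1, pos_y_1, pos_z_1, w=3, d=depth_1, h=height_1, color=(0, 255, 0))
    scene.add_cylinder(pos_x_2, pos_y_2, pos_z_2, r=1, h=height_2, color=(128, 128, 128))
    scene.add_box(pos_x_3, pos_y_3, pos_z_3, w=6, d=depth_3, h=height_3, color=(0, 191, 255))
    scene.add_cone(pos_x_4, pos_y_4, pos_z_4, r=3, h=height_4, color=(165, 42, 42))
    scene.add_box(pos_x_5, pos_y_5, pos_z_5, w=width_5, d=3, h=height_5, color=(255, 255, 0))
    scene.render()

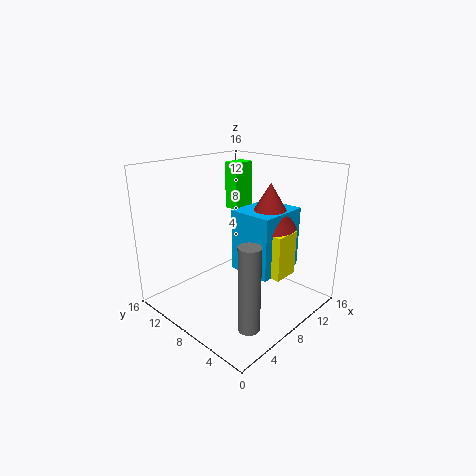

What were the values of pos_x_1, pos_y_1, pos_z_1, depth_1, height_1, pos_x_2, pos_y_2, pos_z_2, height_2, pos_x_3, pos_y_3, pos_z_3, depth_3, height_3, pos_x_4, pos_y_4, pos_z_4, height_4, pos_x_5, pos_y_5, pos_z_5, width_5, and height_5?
pos_x_1 = 13; pos_y_1 = 13; pos_z_1 = 9; depth_1 = 2; height_1 = 6; pos_x_2 = 2; pos_y_2 = 1; pos_z_2 = 3; height_2 = 8; pos_x_3 = 8; pos_y_3 = 4; pos_z_3 = 4; depth_3 = 5; height_3 = 7; pos_x_4 = 11; pos_y_4 = 6; pos_z_4 = 9; height_4 = 5; pos_x_5 = 9; pos_y_5 = 3; pos_z_5 = 4; width_5 = 3; height_5 = 5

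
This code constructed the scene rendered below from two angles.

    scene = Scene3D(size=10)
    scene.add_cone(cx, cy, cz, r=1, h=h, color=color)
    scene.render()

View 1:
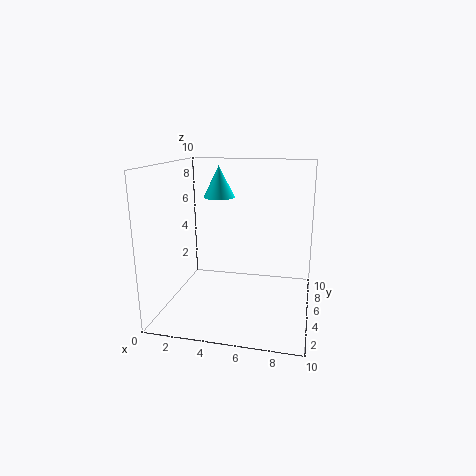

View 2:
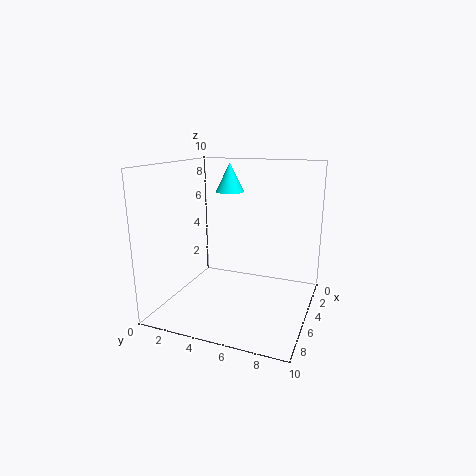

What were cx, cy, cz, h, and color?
cx = 4; cy = 4; cz = 8; h = 2; color = 'cyan'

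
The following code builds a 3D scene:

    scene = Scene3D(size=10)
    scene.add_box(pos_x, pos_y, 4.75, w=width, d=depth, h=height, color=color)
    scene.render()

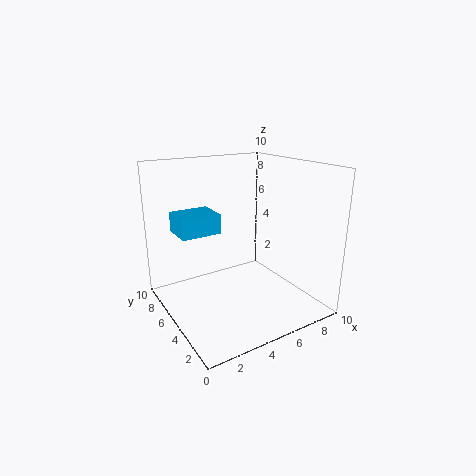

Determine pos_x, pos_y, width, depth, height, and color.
pos_x = 1.75; pos_y = 7; width = 3; depth = 2.5; height = 1.5; color = 'deepskyblue'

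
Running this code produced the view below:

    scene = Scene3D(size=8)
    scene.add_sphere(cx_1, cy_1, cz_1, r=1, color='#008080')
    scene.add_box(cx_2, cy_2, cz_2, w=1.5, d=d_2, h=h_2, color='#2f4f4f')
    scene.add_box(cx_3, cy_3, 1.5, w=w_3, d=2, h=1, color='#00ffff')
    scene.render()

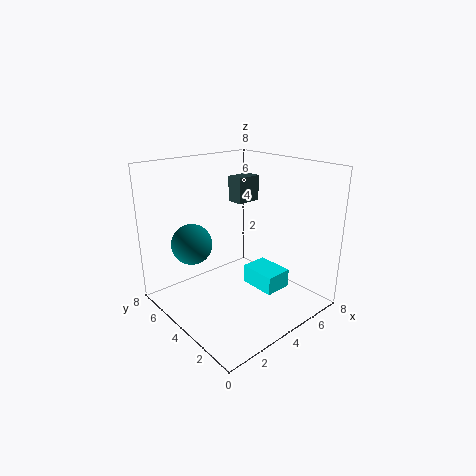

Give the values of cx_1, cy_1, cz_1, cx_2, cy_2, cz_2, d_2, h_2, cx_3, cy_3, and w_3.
cx_1 = 1; cy_1 = 4; cz_1 = 4.5; cx_2 = 5; cy_2 = 5; cz_2 = 5.5; d_2 = 1; h_2 = 1.5; cx_3 = 4; cy_3 = 1.5; w_3 = 1.5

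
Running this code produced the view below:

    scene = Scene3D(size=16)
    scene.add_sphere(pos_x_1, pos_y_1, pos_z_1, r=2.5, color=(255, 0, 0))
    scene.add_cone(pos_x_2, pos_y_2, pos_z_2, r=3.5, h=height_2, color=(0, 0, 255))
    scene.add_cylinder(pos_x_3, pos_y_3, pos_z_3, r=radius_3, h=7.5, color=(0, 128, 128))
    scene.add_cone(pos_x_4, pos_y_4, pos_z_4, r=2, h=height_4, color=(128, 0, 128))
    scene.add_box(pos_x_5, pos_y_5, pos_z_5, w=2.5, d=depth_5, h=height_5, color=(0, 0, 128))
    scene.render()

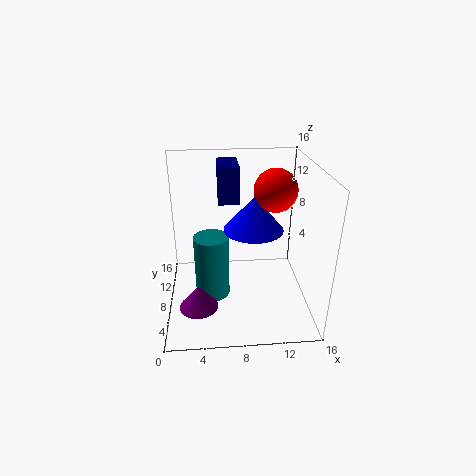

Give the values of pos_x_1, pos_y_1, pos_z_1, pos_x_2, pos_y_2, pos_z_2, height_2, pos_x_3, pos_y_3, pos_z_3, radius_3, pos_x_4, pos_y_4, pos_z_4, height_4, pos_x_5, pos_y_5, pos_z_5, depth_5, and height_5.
pos_x_1 = 12.5; pos_y_1 = 10.5; pos_z_1 = 12.5; pos_x_2 = 10; pos_y_2 = 10; pos_z_2 = 8; height_2 = 4; pos_x_3 = 5; pos_y_3 = 8.5; pos_z_3 = 0.5; radius_3 = 2; pos_x_4 = 3.5; pos_y_4 = 3.5; pos_z_4 = 2.5; height_4 = 2.5; pos_x_5 = 6; pos_y_5 = 11.5; pos_z_5 = 10.5; depth_5 = 4.5; height_5 = 4.5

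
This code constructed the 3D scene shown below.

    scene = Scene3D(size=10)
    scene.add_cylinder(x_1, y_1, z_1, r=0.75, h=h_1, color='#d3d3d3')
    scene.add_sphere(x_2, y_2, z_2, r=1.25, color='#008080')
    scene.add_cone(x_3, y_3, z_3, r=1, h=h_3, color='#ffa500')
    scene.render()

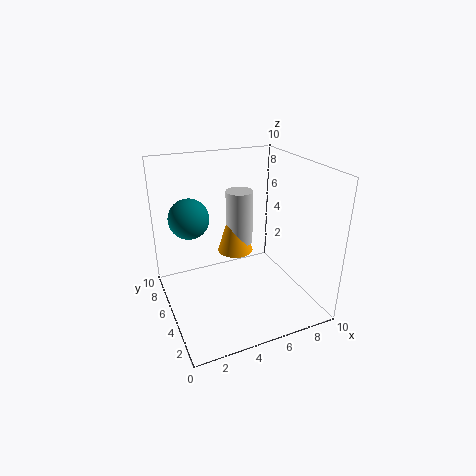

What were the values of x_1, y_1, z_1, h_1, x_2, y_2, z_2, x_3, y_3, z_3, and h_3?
x_1 = 3.75
y_1 = 2
z_1 = 6.5
h_1 = 3
x_2 = 1.5
y_2 = 4.5
z_2 = 7.25
x_3 = 3.5
y_3 = 2
z_3 = 6
h_3 = 3.25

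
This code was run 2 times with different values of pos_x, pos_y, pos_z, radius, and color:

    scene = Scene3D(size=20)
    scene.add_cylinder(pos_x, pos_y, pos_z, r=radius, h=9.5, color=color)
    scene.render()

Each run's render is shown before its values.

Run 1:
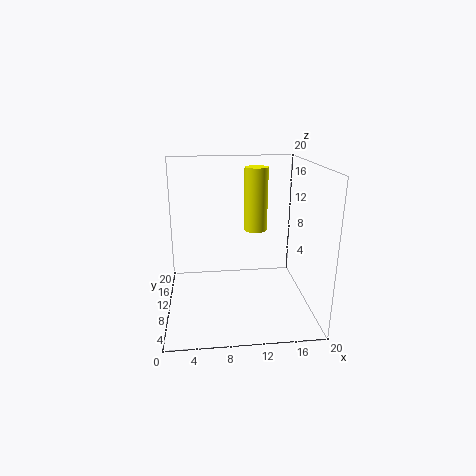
pos_x = 13.25; pos_y = 14.75; pos_z = 9.5; radius = 1.75; color = 'yellow'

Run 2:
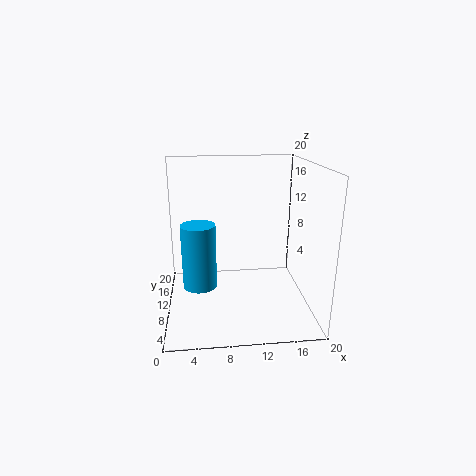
pos_x = 4.5; pos_y = 11.75; pos_z = 2; radius = 2.5; color = 'deepskyblue'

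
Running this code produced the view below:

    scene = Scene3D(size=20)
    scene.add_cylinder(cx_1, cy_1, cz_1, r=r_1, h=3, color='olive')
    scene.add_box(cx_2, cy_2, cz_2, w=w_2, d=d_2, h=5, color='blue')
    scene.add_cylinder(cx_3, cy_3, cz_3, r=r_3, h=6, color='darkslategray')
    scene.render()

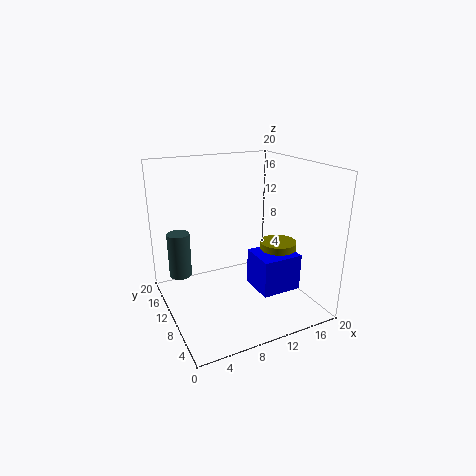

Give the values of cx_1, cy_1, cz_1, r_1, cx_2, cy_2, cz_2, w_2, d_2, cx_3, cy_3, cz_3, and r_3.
cx_1 = 15
cy_1 = 7.5
cz_1 = 6.5
r_1 = 2.5
cx_2 = 11
cy_2 = 4
cz_2 = 3.5
w_2 = 5.5
d_2 = 5
cx_3 = 2
cy_3 = 11.5
cz_3 = 5.5
r_3 = 1.5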